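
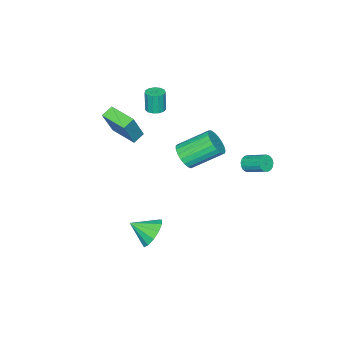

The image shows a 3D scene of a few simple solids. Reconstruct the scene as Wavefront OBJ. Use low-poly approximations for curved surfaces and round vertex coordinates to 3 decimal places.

v 0.379 -2.907 2.662
v 1.318 -2.849 4.539
v 0.562 -1.203 2.517
v 1.502 -1.145 4.394
v 1.098 -3.015 2.306
v 2.038 -2.957 4.183
v 1.282 -1.311 2.161
v 2.221 -1.253 4.038
v -3.404 3.149 -0.456
v -3.184 2.89 0.014
v -3.176 4.153 0.706
v -3.396 4.411 0.236
v -2.959 2.967 -0.13
v -2.952 4.23 0.562
v -2.837 3.087 -0.349
v -2.83 4.35 0.343
v -2.844 3.22 -0.592
v -2.837 4.483 0.1
v -2.98 3.337 -0.804
v -2.973 4.6 -0.112
v -3.213 3.411 -0.937
v -3.205 4.674 -0.245
v -3.489 3.425 -0.959
v -3.482 4.687 -0.267
v -3.746 3.375 -0.866
v -3.738 4.638 -0.174
v -3.924 3.274 -0.679
v -3.917 4.537 0.013
v -3.983 3.144 -0.441
v -3.976 4.407 0.251
v -3.91 3.015 -0.206
v -3.903 4.278 0.486
v -3.72 2.916 -0.029
v -3.713 4.179 0.663
v -3.458 2.871 0.051
v -3.451 4.134 0.742
v 2.314 0.773 -4.033
v 3.168 0.859 -4.638
v 2.966 -0.313 -3.267
v 3.249 1.228 -4.182
v 3.033 1.453 -3.679
v 2.589 1.462 -3.289
v 2.057 1.252 -3.134
v 1.608 0.891 -3.265
v 1.382 0.492 -3.639
v 1.453 0.183 -4.139
v 1.797 0.061 -4.604
v 2.305 0.165 -4.889
v 2.817 0.463 -4.901
v 0.654 1.741 2.11
v 1.296 1.772 2.711
v 0.148 3.109 3.871
v -0.494 3.079 3.27
v 1.389 2.046 2.487
v 0.24 3.383 3.647
v 1.355 2.267 2.198
v 0.206 3.604 3.357
v 1.199 2.397 1.893
v 0.051 3.735 3.053
v 0.95 2.415 1.626
v -0.199 3.752 2.786
v 0.649 2.315 1.443
v -0.5 3.652 2.603
v 0.349 2.117 1.375
v -0.8 3.454 2.535
v 0.102 1.853 1.434
v -1.047 3.19 2.594
v -0.049 1.57 1.61
v -1.198 2.908 2.77
v -0.079 1.317 1.873
v -1.228 2.654 3.032
v 0.018 1.137 2.176
v -1.131 2.475 3.336
v 0.225 1.062 2.468
v -0.924 2.399 3.628
v 0.506 1.104 2.699
v -0.642 2.441 3.858
v 0.813 1.256 2.827
v -0.336 2.593 3.987
v 1.093 1.492 2.832
v -0.056 2.83 3.991
v -3.092 -3.277 1.459
v -2.49 -3.367 1.493
v -2.585 -3.473 2.896
v -3.188 -3.383 2.861
v -2.539 -3.028 1.515
v -2.634 -3.133 2.918
v -2.763 -2.767 1.519
v -2.858 -2.873 2.922
v -3.092 -2.669 1.504
v -3.187 -2.774 2.907
v -3.421 -2.764 1.475
v -3.516 -2.869 2.878
v -3.646 -3.022 1.44
v -3.741 -3.127 2.843
v -3.695 -3.361 1.411
v -3.79 -3.466 2.814
v -3.552 -3.673 1.398
v -3.648 -3.779 2.8
v -3.264 -3.86 1.403
v -3.359 -3.965 2.806
v -2.921 -3.862 1.426
v -3.016 -3.967 2.829
v -2.633 -3.678 1.46
v -2.728 -3.784 2.863
f 2 4 1
f 5 2 1
f 1 4 3
f 3 5 1
f 2 8 4
f 6 2 5
f 6 8 2
f 4 8 3
f 7 5 3
f 3 8 7
f 7 6 5
f 8 6 7
f 10 9 13
f 10 13 11
f 11 13 14
f 11 14 12
f 13 9 15
f 13 15 14
f 14 15 16
f 14 16 12
f 15 9 17
f 15 17 16
f 16 17 18
f 16 18 12
f 17 9 19
f 17 19 18
f 18 19 20
f 18 20 12
f 19 9 21
f 19 21 20
f 20 21 22
f 20 22 12
f 21 9 23
f 21 23 22
f 22 23 24
f 22 24 12
f 23 9 25
f 23 25 24
f 24 25 26
f 24 26 12
f 25 9 27
f 25 27 26
f 26 27 28
f 26 28 12
f 27 9 29
f 27 29 28
f 28 29 30
f 28 30 12
f 29 9 31
f 29 31 30
f 30 31 32
f 30 32 12
f 31 9 33
f 31 33 32
f 32 33 34
f 32 34 12
f 33 9 35
f 33 35 34
f 34 35 36
f 34 36 12
f 35 9 10
f 35 10 36
f 36 10 11
f 36 11 12
f 38 37 40
f 38 40 39
f 40 37 41
f 40 41 39
f 41 37 42
f 41 42 39
f 42 37 43
f 42 43 39
f 43 37 44
f 43 44 39
f 44 37 45
f 44 45 39
f 45 37 46
f 45 46 39
f 46 37 47
f 46 47 39
f 47 37 48
f 47 48 39
f 48 37 49
f 48 49 39
f 49 37 38
f 49 38 39
f 51 50 54
f 51 54 52
f 52 54 55
f 52 55 53
f 54 50 56
f 54 56 55
f 55 56 57
f 55 57 53
f 56 50 58
f 56 58 57
f 57 58 59
f 57 59 53
f 58 50 60
f 58 60 59
f 59 60 61
f 59 61 53
f 60 50 62
f 60 62 61
f 61 62 63
f 61 63 53
f 62 50 64
f 62 64 63
f 63 64 65
f 63 65 53
f 64 50 66
f 64 66 65
f 65 66 67
f 65 67 53
f 66 50 68
f 66 68 67
f 67 68 69
f 67 69 53
f 68 50 70
f 68 70 69
f 69 70 71
f 69 71 53
f 70 50 72
f 70 72 71
f 71 72 73
f 71 73 53
f 72 50 74
f 72 74 73
f 73 74 75
f 73 75 53
f 74 50 76
f 74 76 75
f 75 76 77
f 75 77 53
f 76 50 78
f 76 78 77
f 77 78 79
f 77 79 53
f 78 50 80
f 78 80 79
f 79 80 81
f 79 81 53
f 80 50 51
f 80 51 81
f 81 51 52
f 81 52 53
f 83 82 86
f 83 86 84
f 84 86 87
f 84 87 85
f 86 82 88
f 86 88 87
f 87 88 89
f 87 89 85
f 88 82 90
f 88 90 89
f 89 90 91
f 89 91 85
f 90 82 92
f 90 92 91
f 91 92 93
f 91 93 85
f 92 82 94
f 92 94 93
f 93 94 95
f 93 95 85
f 94 82 96
f 94 96 95
f 95 96 97
f 95 97 85
f 96 82 98
f 96 98 97
f 97 98 99
f 97 99 85
f 98 82 100
f 98 100 99
f 99 100 101
f 99 101 85
f 100 82 102
f 100 102 101
f 101 102 103
f 101 103 85
f 102 82 104
f 102 104 103
f 103 104 105
f 103 105 85
f 104 82 83
f 104 83 105
f 105 83 84
f 105 84 85



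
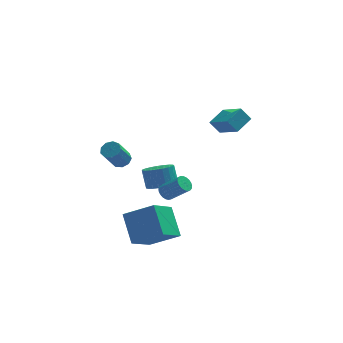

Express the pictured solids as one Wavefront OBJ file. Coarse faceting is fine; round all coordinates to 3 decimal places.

v 1.836 0.316 2.594
v 2.672 -0.993 3.443
v 2.65 1.14 3.063
v 3.486 -0.169 3.912
v 2.394 0.189 1.848
v 3.23 -1.12 2.697
v 3.208 1.013 2.317
v 4.044 -0.296 3.166
v -0.912 -2.453 -0.542
v -0.416 -3.068 -0.153
v -0.613 -2.542 0.93
v -1.108 -1.927 0.542
v -0.169 -2.81 -0.233
v -0.366 -2.285 0.85
v -0.05 -2.491 -0.367
v -0.247 -1.966 0.717
v -0.08 -2.165 -0.53
v -0.277 -1.64 0.553
v -0.254 -1.889 -0.696
v -0.451 -1.363 0.388
v -0.541 -1.71 -0.835
v -0.738 -1.185 0.249
v -0.893 -1.66 -0.923
v -1.09 -1.134 0.16
v -1.248 -1.747 -0.945
v -1.444 -1.221 0.138
v -1.544 -1.955 -0.898
v -1.741 -1.43 0.186
v -1.732 -2.25 -0.789
v -1.928 -1.725 0.295
v -1.777 -2.58 -0.637
v -1.974 -2.055 0.446
v -1.673 -2.888 -0.469
v -1.87 -2.363 0.615
v -1.437 -3.121 -0.313
v -1.634 -2.595 0.77
v -1.11 -3.238 -0.197
v -1.307 -2.712 0.886
v -0.749 -3.219 -0.141
v -0.946 -2.694 0.943
v -2.644 -3.861 -4.111
v -3.044 -2.429 -2.759
v -1.607 -2.487 -5.26
v -2.006 -1.054 -3.908
v -0.994 -4.306 -3.152
v -1.393 -2.873 -1.8
v 0.044 -2.931 -4.301
v -0.356 -1.499 -2.949
v -0.788 -3.44 -0.424
v -0.523 -3.69 -0.81
v 0.453 -4.149 0.159
v 0.188 -3.9 0.544
v -0.429 -3.491 -0.811
v 0.548 -3.95 0.158
v -0.396 -3.283 -0.745
v 0.58 -3.742 0.224
v -0.432 -3.102 -0.623
v 0.545 -3.561 0.345
v -0.529 -2.98 -0.468
v 0.448 -3.439 0.501
v -0.671 -2.938 -0.304
v 0.306 -3.397 0.664
v -0.833 -2.982 -0.162
v 0.143 -3.441 0.807
v -0.987 -3.106 -0.065
v -0.011 -3.565 0.904
v -1.107 -3.287 -0.03
v -0.131 -3.746 0.939
v -1.172 -3.495 -0.063
v -0.196 -3.954 0.905
v -1.171 -3.694 -0.159
v -0.194 -4.153 0.81
v -1.103 -3.849 -0.3
v -0.126 -4.308 0.668
v -0.981 -3.933 -0.463
v -0.004 -4.392 0.505
v -0.825 -3.932 -0.62
v 0.151 -4.391 0.349
v -0.663 -3.846 -0.742
v 0.313 -4.305 0.226
v -2.859 3.78 -2.376
v -2.372 3.983 -2.032
v -2.994 3.184 -0.679
v -3.481 2.98 -1.024
v -2.695 4.267 -2.013
v -3.317 3.468 -0.66
v -3.094 4.324 -2.163
v -3.717 3.525 -0.811
v -3.384 4.125 -2.414
v -4.007 3.326 -1.061
v -3.427 3.765 -2.647
v -4.05 2.966 -1.294
v -3.205 3.412 -2.753
v -3.828 2.613 -1.4
v -2.82 3.231 -2.683
v -3.443 2.432 -1.33
v -2.454 3.306 -2.47
v -3.077 2.507 -1.117
v -2.276 3.603 -2.213
v -2.899 2.804 -0.86
f 2 4 1
f 5 2 1
f 1 4 3
f 3 5 1
f 2 8 4
f 6 2 5
f 6 8 2
f 4 8 3
f 7 5 3
f 3 8 7
f 7 6 5
f 8 6 7
f 10 9 13
f 10 13 11
f 11 13 14
f 11 14 12
f 13 9 15
f 13 15 14
f 14 15 16
f 14 16 12
f 15 9 17
f 15 17 16
f 16 17 18
f 16 18 12
f 17 9 19
f 17 19 18
f 18 19 20
f 18 20 12
f 19 9 21
f 19 21 20
f 20 21 22
f 20 22 12
f 21 9 23
f 21 23 22
f 22 23 24
f 22 24 12
f 23 9 25
f 23 25 24
f 24 25 26
f 24 26 12
f 25 9 27
f 25 27 26
f 26 27 28
f 26 28 12
f 27 9 29
f 27 29 28
f 28 29 30
f 28 30 12
f 29 9 31
f 29 31 30
f 30 31 32
f 30 32 12
f 31 9 33
f 31 33 32
f 32 33 34
f 32 34 12
f 33 9 35
f 33 35 34
f 34 35 36
f 34 36 12
f 35 9 37
f 35 37 36
f 36 37 38
f 36 38 12
f 37 9 39
f 37 39 38
f 38 39 40
f 38 40 12
f 39 9 10
f 39 10 40
f 40 10 11
f 40 11 12
f 42 44 41
f 45 42 41
f 41 44 43
f 43 45 41
f 42 48 44
f 46 42 45
f 46 48 42
f 44 48 43
f 47 45 43
f 43 48 47
f 47 46 45
f 48 46 47
f 50 49 53
f 50 53 51
f 51 53 54
f 51 54 52
f 53 49 55
f 53 55 54
f 54 55 56
f 54 56 52
f 55 49 57
f 55 57 56
f 56 57 58
f 56 58 52
f 57 49 59
f 57 59 58
f 58 59 60
f 58 60 52
f 59 49 61
f 59 61 60
f 60 61 62
f 60 62 52
f 61 49 63
f 61 63 62
f 62 63 64
f 62 64 52
f 63 49 65
f 63 65 64
f 64 65 66
f 64 66 52
f 65 49 67
f 65 67 66
f 66 67 68
f 66 68 52
f 67 49 69
f 67 69 68
f 68 69 70
f 68 70 52
f 69 49 71
f 69 71 70
f 70 71 72
f 70 72 52
f 71 49 73
f 71 73 72
f 72 73 74
f 72 74 52
f 73 49 75
f 73 75 74
f 74 75 76
f 74 76 52
f 75 49 77
f 75 77 76
f 76 77 78
f 76 78 52
f 77 49 79
f 77 79 78
f 78 79 80
f 78 80 52
f 79 49 50
f 79 50 80
f 80 50 51
f 80 51 52
f 82 81 85
f 82 85 83
f 83 85 86
f 83 86 84
f 85 81 87
f 85 87 86
f 86 87 88
f 86 88 84
f 87 81 89
f 87 89 88
f 88 89 90
f 88 90 84
f 89 81 91
f 89 91 90
f 90 91 92
f 90 92 84
f 91 81 93
f 91 93 92
f 92 93 94
f 92 94 84
f 93 81 95
f 93 95 94
f 94 95 96
f 94 96 84
f 95 81 97
f 95 97 96
f 96 97 98
f 96 98 84
f 97 81 99
f 97 99 98
f 98 99 100
f 98 100 84
f 99 81 82
f 99 82 100
f 100 82 83
f 100 83 84



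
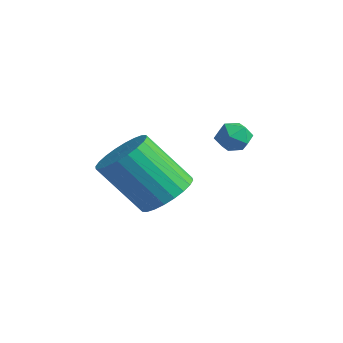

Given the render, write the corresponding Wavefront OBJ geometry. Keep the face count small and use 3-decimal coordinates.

v 2.409 -0.534 1.555
v 2.93 -0.708 1.245
v 2.65 -1.172 2.315
v 3.171 -1.346 2.005
v 3.126 -0.764 2.245
v 2.978 -0.37 1.775
v 2.602 -1.51 1.785
v 2.454 -1.116 1.315
v 3.049 -1.311 1.387
v 3.373 -0.851 1.671
v 2.207 -1.029 1.889
v 2.531 -0.569 2.173
v 2.991 -3.372 0.082
v 3.426 -2.777 0.681
v 2.565 -3.793 2.317
v 2.129 -4.388 1.718
v 3.106 -2.599 0.622
v 2.245 -3.615 2.259
v 2.768 -2.539 0.482
v 1.907 -3.556 2.118
v 2.464 -2.606 0.28
v 1.603 -3.622 1.917
v 2.241 -2.79 0.049
v 1.379 -3.806 1.685
v 2.131 -3.062 -0.178
v 1.27 -4.078 1.458
v 2.152 -3.381 -0.365
v 1.291 -4.397 1.271
v 2.301 -3.699 -0.484
v 1.44 -4.715 1.152
v 2.555 -3.967 -0.517
v 1.694 -4.983 1.119
v 2.875 -4.145 -0.459
v 2.014 -5.161 1.178
v 3.213 -4.204 -0.318
v 2.352 -5.221 1.318
v 3.517 -4.138 -0.117
v 2.656 -5.154 1.52
v 3.741 -3.954 0.115
v 2.879 -4.97 1.751
v 3.85 -3.682 0.342
v 2.989 -4.698 1.978
v 3.829 -3.363 0.529
v 2.968 -4.379 2.165
v 3.68 -3.045 0.648
v 2.819 -4.061 2.284
f 1 12 6
f 1 6 2
f 1 2 8
f 1 8 11
f 1 11 12
f 2 6 10
f 6 12 5
f 12 11 3
f 11 8 7
f 8 2 9
f 4 10 5
f 4 5 3
f 4 3 7
f 4 7 9
f 4 9 10
f 5 10 6
f 3 5 12
f 7 3 11
f 9 7 8
f 10 9 2
f 14 13 17
f 14 17 15
f 15 17 18
f 15 18 16
f 17 13 19
f 17 19 18
f 18 19 20
f 18 20 16
f 19 13 21
f 19 21 20
f 20 21 22
f 20 22 16
f 21 13 23
f 21 23 22
f 22 23 24
f 22 24 16
f 23 13 25
f 23 25 24
f 24 25 26
f 24 26 16
f 25 13 27
f 25 27 26
f 26 27 28
f 26 28 16
f 27 13 29
f 27 29 28
f 28 29 30
f 28 30 16
f 29 13 31
f 29 31 30
f 30 31 32
f 30 32 16
f 31 13 33
f 31 33 32
f 32 33 34
f 32 34 16
f 33 13 35
f 33 35 34
f 34 35 36
f 34 36 16
f 35 13 37
f 35 37 36
f 36 37 38
f 36 38 16
f 37 13 39
f 37 39 38
f 38 39 40
f 38 40 16
f 39 13 41
f 39 41 40
f 40 41 42
f 40 42 16
f 41 13 43
f 41 43 42
f 42 43 44
f 42 44 16
f 43 13 45
f 43 45 44
f 44 45 46
f 44 46 16
f 45 13 14
f 45 14 46
f 46 14 15
f 46 15 16



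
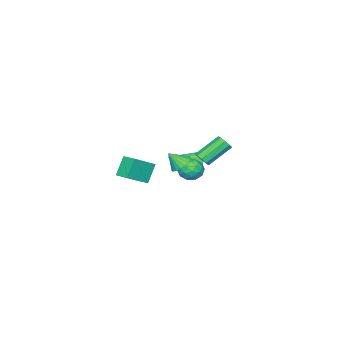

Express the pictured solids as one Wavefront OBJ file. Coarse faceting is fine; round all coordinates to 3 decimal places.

v -0.222 3.079 1.596
v 0.369 3.262 2.151
v 0.691 2.458 0.829
v 1.282 2.641 1.384
v 0.689 2.091 1.575
v 0.125 2.475 2.048
v 0.935 3.245 0.932
v 0.371 3.629 1.405
v 1.084 3.365 1.74
v 0.932 2.652 2.137
v 0.128 3.068 0.843
v -0.024 2.355 1.24
v -0.006 3.225 1.941
v 1.066 2.495 1.039
v 0.718 2.172 1.151
v 1.065 2.279 1.477
v -0.15 2.762 1.881
v 0.197 2.87 2.207
v 0.386 2.181 1.868
v 0.863 2.85 0.773
v 1.21 2.958 1.099
v -0.005 3.441 1.503
v 0.342 3.548 1.829
v 0.674 3.539 1.112
v 0.761 3.393 2.025
v 1.297 3.028 1.575
v 1.093 3.383 1.309
v 0.762 3.609 1.587
v 0.672 2.974 2.259
v 1.208 2.609 1.808
v 0.86 2.285 1.92
v 0.528 2.511 2.199
v 1.092 3.034 2.017
v -0.148 3.111 1.172
v 0.388 2.746 0.721
v 0.532 3.209 0.781
v 0.2 3.435 1.06
v -0.237 2.692 1.405
v 0.299 2.327 0.955
v 0.298 2.111 1.393
v -0.033 2.337 1.671
v -0.032 2.686 0.963
v 3.499 1.263 1.331
v 2.715 1.18 2.489
v 3.667 2.221 1.514
v 2.883 2.138 2.671
v 4.837 0.862 2.209
v 4.053 0.779 3.366
v 5.005 1.82 2.391
v 4.221 1.737 3.549
v 1.054 2.561 2.072
v 1.739 2.781 1.899
v 1.466 1.939 2.908
v 1.653 2.995 2.101
v 1.463 3.135 2.299
v 1.202 3.176 2.457
v 0.916 3.11 2.549
v 0.654 2.949 2.559
v 0.461 2.721 2.484
v 0.37 2.466 2.338
v 0.398 2.227 2.146
v 0.54 2.046 1.942
v 0.77 1.954 1.76
v 1.05 1.967 1.632
v 1.33 2.082 1.58
v 1.563 2.281 1.613
v 1.707 2.528 1.726
v -0.083 3.183 2.154
v 0.305 3.466 2.46
v -1.048 4.119 3.573
v -1.437 3.837 3.266
v 0.175 3.691 2.17
v -1.178 4.344 3.283
v -0.076 3.679 1.872
v -1.429 4.332 2.985
v -0.33 3.435 1.706
v -1.684 4.088 2.818
v -0.469 3.073 1.749
v -1.823 3.726 2.862
v -0.427 2.763 1.982
v -1.781 3.416 3.095
v -0.225 2.65 2.295
v -1.578 3.303 3.408
v 0.044 2.786 2.542
v -1.309 3.439 3.655
v 0.254 3.109 2.607
v -1.1 3.762 3.72
v -4.258 -0.207 -0.863
v -3.875 -0.045 -1.487
v -2.722 -1.413 -0.237
v -3.775 0.193 -1.275
v -3.771 0.351 -0.981
v -3.863 0.399 -0.664
v -4.033 0.327 -0.386
v -4.247 0.149 -0.203
v -4.464 -0.1 -0.15
v -4.64 -0.369 -0.238
v -4.74 -0.607 -0.45
v -4.744 -0.765 -0.744
v -4.652 -0.813 -1.062
v -4.482 -0.741 -1.34
v -4.268 -0.563 -1.523
v -4.051 -0.314 -1.576
f 1 38 17
f 38 12 41
f 17 41 6
f 38 41 17
f 1 17 13
f 17 6 18
f 13 18 2
f 17 18 13
f 1 13 22
f 13 2 23
f 22 23 8
f 13 23 22
f 1 22 34
f 22 8 37
f 34 37 11
f 22 37 34
f 1 34 38
f 34 11 42
f 38 42 12
f 34 42 38
f 2 18 29
f 18 6 32
f 29 32 10
f 18 32 29
f 6 41 19
f 41 12 40
f 19 40 5
f 41 40 19
f 12 42 39
f 42 11 35
f 39 35 3
f 42 35 39
f 11 37 36
f 37 8 24
f 36 24 7
f 37 24 36
f 8 23 28
f 23 2 25
f 28 25 9
f 23 25 28
f 4 30 16
f 30 10 31
f 16 31 5
f 30 31 16
f 4 16 14
f 16 5 15
f 14 15 3
f 16 15 14
f 4 14 21
f 14 3 20
f 21 20 7
f 14 20 21
f 4 21 26
f 21 7 27
f 26 27 9
f 21 27 26
f 4 26 30
f 26 9 33
f 30 33 10
f 26 33 30
f 5 31 19
f 31 10 32
f 19 32 6
f 31 32 19
f 3 15 39
f 15 5 40
f 39 40 12
f 15 40 39
f 7 20 36
f 20 3 35
f 36 35 11
f 20 35 36
f 9 27 28
f 27 7 24
f 28 24 8
f 27 24 28
f 10 33 29
f 33 9 25
f 29 25 2
f 33 25 29
f 44 46 43
f 47 44 43
f 43 46 45
f 45 47 43
f 44 50 46
f 48 44 47
f 48 50 44
f 46 50 45
f 49 47 45
f 45 50 49
f 49 48 47
f 50 48 49
f 52 51 54
f 52 54 53
f 54 51 55
f 54 55 53
f 55 51 56
f 55 56 53
f 56 51 57
f 56 57 53
f 57 51 58
f 57 58 53
f 58 51 59
f 58 59 53
f 59 51 60
f 59 60 53
f 60 51 61
f 60 61 53
f 61 51 62
f 61 62 53
f 62 51 63
f 62 63 53
f 63 51 64
f 63 64 53
f 64 51 65
f 64 65 53
f 65 51 66
f 65 66 53
f 66 51 67
f 66 67 53
f 67 51 52
f 67 52 53
f 69 68 72
f 69 72 70
f 70 72 73
f 70 73 71
f 72 68 74
f 72 74 73
f 73 74 75
f 73 75 71
f 74 68 76
f 74 76 75
f 75 76 77
f 75 77 71
f 76 68 78
f 76 78 77
f 77 78 79
f 77 79 71
f 78 68 80
f 78 80 79
f 79 80 81
f 79 81 71
f 80 68 82
f 80 82 81
f 81 82 83
f 81 83 71
f 82 68 84
f 82 84 83
f 83 84 85
f 83 85 71
f 84 68 86
f 84 86 85
f 85 86 87
f 85 87 71
f 86 68 69
f 86 69 87
f 87 69 70
f 87 70 71
f 89 88 91
f 89 91 90
f 91 88 92
f 91 92 90
f 92 88 93
f 92 93 90
f 93 88 94
f 93 94 90
f 94 88 95
f 94 95 90
f 95 88 96
f 95 96 90
f 96 88 97
f 96 97 90
f 97 88 98
f 97 98 90
f 98 88 99
f 98 99 90
f 99 88 100
f 99 100 90
f 100 88 101
f 100 101 90
f 101 88 102
f 101 102 90
f 102 88 103
f 102 103 90
f 103 88 89
f 103 89 90



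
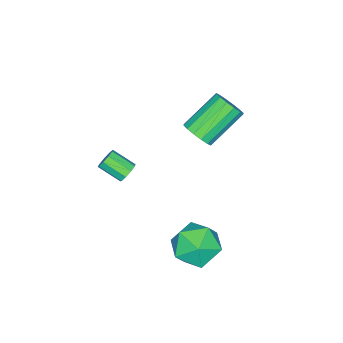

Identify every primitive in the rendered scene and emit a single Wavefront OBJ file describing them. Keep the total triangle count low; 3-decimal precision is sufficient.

v -2.186 2.157 2.484
v -1.704 2.646 2.833
v -3.232 3.273 4.064
v -3.714 2.783 3.716
v -1.862 2.853 2.532
v -3.39 3.48 3.763
v -2.106 2.874 2.218
v -3.634 3.501 3.449
v -2.372 2.703 1.975
v -3.9 3.33 3.206
v -2.588 2.385 1.869
v -4.116 3.012 3.1
v -2.696 2.006 1.928
v -4.224 2.633 3.159
v -2.668 1.667 2.136
v -4.196 2.294 3.367
v -2.51 1.46 2.437
v -4.038 2.087 3.668
v -2.266 1.439 2.751
v -3.794 2.066 3.982
v -2 1.61 2.994
v -3.528 2.237 4.225
v -1.784 1.928 3.1
v -3.312 2.555 4.331
v -1.676 2.307 3.041
v -3.204 2.934 4.272
v -0.414 4.278 -1.606
v 0.295 4.532 -2.538
v 1.065 3.388 -0.722
v 1.774 3.642 -1.654
v 1.39 4.522 -0.937
v 0.476 5.072 -1.483
v 0.884 2.848 -1.777
v -0.03 3.398 -2.323
v 1.098 3.648 -2.644
v 1.41 4.682 -2.125
v -0.05 3.238 -1.135
v 0.262 4.272 -0.616
v -0.653 -0.305 -0.247
v -0.132 -0.274 -0.338
v 0.034 -1.303 0.256
v -0.487 -1.335 0.347
v -0.213 -0.107 -0.027
v -0.048 -1.137 0.567
v -0.501 -0.033 0.181
v -0.335 -1.063 0.776
v -0.859 -0.087 0.189
v -0.693 -1.116 0.784
v -1.121 -0.242 -0.007
v -0.955 -1.271 0.587
v -1.164 -0.427 -0.316
v -0.998 -1.457 0.279
v -0.968 -0.555 -0.592
v -0.802 -1.585 0.002
v -0.624 -0.567 -0.707
v -0.458 -1.596 -0.113
v -0.294 -0.455 -0.607
v -0.128 -1.485 -0.013
f 2 1 5
f 2 5 3
f 3 5 6
f 3 6 4
f 5 1 7
f 5 7 6
f 6 7 8
f 6 8 4
f 7 1 9
f 7 9 8
f 8 9 10
f 8 10 4
f 9 1 11
f 9 11 10
f 10 11 12
f 10 12 4
f 11 1 13
f 11 13 12
f 12 13 14
f 12 14 4
f 13 1 15
f 13 15 14
f 14 15 16
f 14 16 4
f 15 1 17
f 15 17 16
f 16 17 18
f 16 18 4
f 17 1 19
f 17 19 18
f 18 19 20
f 18 20 4
f 19 1 21
f 19 21 20
f 20 21 22
f 20 22 4
f 21 1 23
f 21 23 22
f 22 23 24
f 22 24 4
f 23 1 25
f 23 25 24
f 24 25 26
f 24 26 4
f 25 1 2
f 25 2 26
f 26 2 3
f 26 3 4
f 27 38 32
f 27 32 28
f 27 28 34
f 27 34 37
f 27 37 38
f 28 32 36
f 32 38 31
f 38 37 29
f 37 34 33
f 34 28 35
f 30 36 31
f 30 31 29
f 30 29 33
f 30 33 35
f 30 35 36
f 31 36 32
f 29 31 38
f 33 29 37
f 35 33 34
f 36 35 28
f 40 39 43
f 40 43 41
f 41 43 44
f 41 44 42
f 43 39 45
f 43 45 44
f 44 45 46
f 44 46 42
f 45 39 47
f 45 47 46
f 46 47 48
f 46 48 42
f 47 39 49
f 47 49 48
f 48 49 50
f 48 50 42
f 49 39 51
f 49 51 50
f 50 51 52
f 50 52 42
f 51 39 53
f 51 53 52
f 52 53 54
f 52 54 42
f 53 39 55
f 53 55 54
f 54 55 56
f 54 56 42
f 55 39 57
f 55 57 56
f 56 57 58
f 56 58 42
f 57 39 40
f 57 40 58
f 58 40 41
f 58 41 42



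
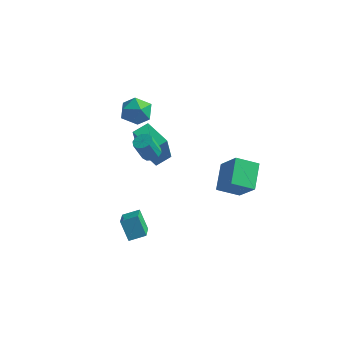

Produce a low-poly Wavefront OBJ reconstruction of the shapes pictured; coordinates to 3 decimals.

v -3.098 1.576 2.715
v -2.412 1.282 2.004
v -3.408 -0.022 3.076
v -2.722 -0.316 2.365
v -2.403 0.149 3.228
v -2.212 1.137 3.004
v -3.608 0.123 2.076
v -3.417 1.111 1.852
v -2.728 0.384 1.609
v -1.983 0.4 2.321
v -3.837 0.86 2.759
v -3.092 0.876 3.471
v -1.224 -1.016 0.742
v -0.848 -0.61 0.973
v -1.219 -0.978 2.228
v -1.596 -1.384 1.998
v -1.176 -0.446 0.924
v -1.548 -0.815 2.179
v -1.524 -0.5 0.805
v -1.895 -0.868 2.06
v -1.756 -0.75 0.663
v -2.128 -1.119 1.918
v -1.786 -1.103 0.55
v -2.158 -1.472 1.806
v -1.601 -1.422 0.512
v -1.972 -1.79 1.767
v -1.272 -1.585 0.561
v -1.644 -1.954 1.816
v -0.925 -1.532 0.68
v -1.296 -1.9 1.935
v -0.692 -1.281 0.822
v -1.064 -1.65 2.077
v -0.662 -0.928 0.934
v -1.034 -1.297 2.19
v 2.441 1.746 -2.977
v 2.063 3.322 -2.085
v 1.278 2.345 -4.529
v 0.9 3.921 -3.637
v 3.64 2.399 -3.623
v 3.262 3.975 -2.731
v 2.477 2.998 -5.175
v 2.099 4.574 -4.283
v -2.328 1.945 -3.301
v -2.31 1.33 -1.304
v -3.944 2.841 -3.011
v -3.926 2.225 -1.014
v -1.774 2.855 -3.026
v -1.756 2.239 -1.029
v -3.39 3.75 -2.736
v -3.372 3.135 -0.739
v -1.609 -4.362 -2.637
v -0.789 -3.827 -2.315
v -2.194 -2.884 -3.603
v -1.375 -2.35 -3.281
v -0.905 -4.79 -3.719
v -0.086 -4.256 -3.397
v -1.491 -3.313 -4.685
v -0.671 -2.778 -4.363
f 1 12 6
f 1 6 2
f 1 2 8
f 1 8 11
f 1 11 12
f 2 6 10
f 6 12 5
f 12 11 3
f 11 8 7
f 8 2 9
f 4 10 5
f 4 5 3
f 4 3 7
f 4 7 9
f 4 9 10
f 5 10 6
f 3 5 12
f 7 3 11
f 9 7 8
f 10 9 2
f 14 13 17
f 14 17 15
f 15 17 18
f 15 18 16
f 17 13 19
f 17 19 18
f 18 19 20
f 18 20 16
f 19 13 21
f 19 21 20
f 20 21 22
f 20 22 16
f 21 13 23
f 21 23 22
f 22 23 24
f 22 24 16
f 23 13 25
f 23 25 24
f 24 25 26
f 24 26 16
f 25 13 27
f 25 27 26
f 26 27 28
f 26 28 16
f 27 13 29
f 27 29 28
f 28 29 30
f 28 30 16
f 29 13 31
f 29 31 30
f 30 31 32
f 30 32 16
f 31 13 33
f 31 33 32
f 32 33 34
f 32 34 16
f 33 13 14
f 33 14 34
f 34 14 15
f 34 15 16
f 36 38 35
f 39 36 35
f 35 38 37
f 37 39 35
f 36 42 38
f 40 36 39
f 40 42 36
f 38 42 37
f 41 39 37
f 37 42 41
f 41 40 39
f 42 40 41
f 44 46 43
f 47 44 43
f 43 46 45
f 45 47 43
f 44 50 46
f 48 44 47
f 48 50 44
f 46 50 45
f 49 47 45
f 45 50 49
f 49 48 47
f 50 48 49
f 52 54 51
f 55 52 51
f 51 54 53
f 53 55 51
f 52 58 54
f 56 52 55
f 56 58 52
f 54 58 53
f 57 55 53
f 53 58 57
f 57 56 55
f 58 56 57



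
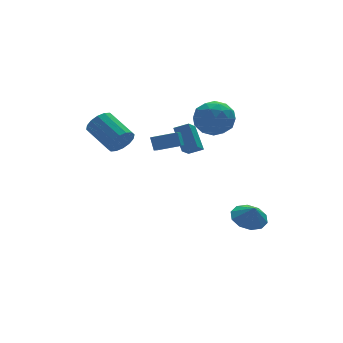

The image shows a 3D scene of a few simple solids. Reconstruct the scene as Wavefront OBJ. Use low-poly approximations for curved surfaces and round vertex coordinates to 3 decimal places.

v -1.241 -0.702 1.913
v -1.225 -0.221 2.661
v -0.704 -0.028 1.468
v -0.687 0.453 2.217
v 0.007 -1.413 2.343
v 0.024 -0.932 3.092
v 0.545 -0.739 1.899
v 0.561 -0.258 2.647
v 2.599 1.748 2.956
v 3.815 1.581 2.712
v 2.285 -0.241 2.748
v 3.501 -0.408 2.504
v 3.134 -0.077 3.653
v 3.328 1.153 3.782
v 2.772 0.187 1.678
v 2.966 1.417 1.807
v 3.922 0.617 1.922
v 4.145 0.454 3.142
v 1.955 0.886 2.318
v 2.178 0.723 3.538
v 3.235 1.839 2.852
v 2.865 -0.499 2.608
v 2.65 -0.305 3.283
v 3.364 -0.402 3.139
v 2.948 1.587 3.481
v 3.663 1.49 3.337
v 3.263 0.515 3.891
v 2.437 -0.15 2.123
v 3.152 -0.247 1.979
v 2.736 1.742 2.321
v 3.45 1.645 2.177
v 2.837 0.825 1.569
v 4.012 1.174 2.244
v 3.827 0.005 2.122
v 3.399 0.355 1.637
v 3.513 1.078 1.712
v 4.143 1.079 2.961
v 3.959 -0.09 2.839
v 3.743 0.104 3.515
v 3.857 0.827 3.59
v 4.206 0.512 2.497
v 2.141 1.43 2.621
v 1.957 0.261 2.499
v 2.243 0.513 1.87
v 2.357 1.236 1.945
v 2.273 1.335 3.338
v 2.088 0.166 3.216
v 2.587 0.262 3.748
v 2.701 0.985 3.823
v 1.894 0.828 2.963
v 3.417 -2.822 -3.365
v 4.472 -2.829 -3.466
v 3.503 -3.258 -2.435
v 4.299 -2.263 -3.185
v 3.789 -1.911 -2.972
v 3.137 -1.907 -2.909
v 2.592 -2.253 -3.021
v 2.361 -2.816 -3.263
v 2.534 -3.382 -3.544
v 3.044 -3.734 -3.757
v 3.696 -3.738 -3.82
v 4.242 -3.392 -3.709
v -3.206 -0.895 3.125
v -2.934 -0.513 2.404
v -3.402 1.237 3.154
v -3.674 0.855 3.875
v -3.365 -0.598 2.334
v -3.834 1.151 3.084
v -3.753 -0.763 2.475
v -4.222 0.986 3.225
v -3.995 -0.963 2.791
v -4.464 0.786 3.541
v -4.025 -1.145 3.196
v -4.494 0.604 3.946
v -3.836 -1.26 3.582
v -4.305 0.49 4.332
v -3.478 -1.277 3.846
v -3.946 0.473 4.596
v -3.046 -1.191 3.916
v -3.515 0.558 4.666
v -2.658 -1.026 3.775
v -3.127 0.723 4.525
v -2.416 -0.826 3.459
v -2.885 0.923 4.209
v -2.386 -0.644 3.054
v -2.855 1.105 3.804
v -2.575 -0.53 2.668
v -3.044 1.22 3.418
v 1.565 -0.248 1.283
v 1.642 0.963 2.488
v 0.845 0.166 0.912
v 0.921 1.378 2.116
v 2.279 0.382 0.604
v 2.355 1.594 1.808
v 1.558 0.797 0.232
v 1.635 2.008 1.437
f 2 4 1
f 5 2 1
f 1 4 3
f 3 5 1
f 2 8 4
f 6 2 5
f 6 8 2
f 4 8 3
f 7 5 3
f 3 8 7
f 7 6 5
f 8 6 7
f 9 46 25
f 46 20 49
f 25 49 14
f 46 49 25
f 9 25 21
f 25 14 26
f 21 26 10
f 25 26 21
f 9 21 30
f 21 10 31
f 30 31 16
f 21 31 30
f 9 30 42
f 30 16 45
f 42 45 19
f 30 45 42
f 9 42 46
f 42 19 50
f 46 50 20
f 42 50 46
f 10 26 37
f 26 14 40
f 37 40 18
f 26 40 37
f 14 49 27
f 49 20 48
f 27 48 13
f 49 48 27
f 20 50 47
f 50 19 43
f 47 43 11
f 50 43 47
f 19 45 44
f 45 16 32
f 44 32 15
f 45 32 44
f 16 31 36
f 31 10 33
f 36 33 17
f 31 33 36
f 12 38 24
f 38 18 39
f 24 39 13
f 38 39 24
f 12 24 22
f 24 13 23
f 22 23 11
f 24 23 22
f 12 22 29
f 22 11 28
f 29 28 15
f 22 28 29
f 12 29 34
f 29 15 35
f 34 35 17
f 29 35 34
f 12 34 38
f 34 17 41
f 38 41 18
f 34 41 38
f 13 39 27
f 39 18 40
f 27 40 14
f 39 40 27
f 11 23 47
f 23 13 48
f 47 48 20
f 23 48 47
f 15 28 44
f 28 11 43
f 44 43 19
f 28 43 44
f 17 35 36
f 35 15 32
f 36 32 16
f 35 32 36
f 18 41 37
f 41 17 33
f 37 33 10
f 41 33 37
f 52 51 54
f 52 54 53
f 54 51 55
f 54 55 53
f 55 51 56
f 55 56 53
f 56 51 57
f 56 57 53
f 57 51 58
f 57 58 53
f 58 51 59
f 58 59 53
f 59 51 60
f 59 60 53
f 60 51 61
f 60 61 53
f 61 51 62
f 61 62 53
f 62 51 52
f 62 52 53
f 64 63 67
f 64 67 65
f 65 67 68
f 65 68 66
f 67 63 69
f 67 69 68
f 68 69 70
f 68 70 66
f 69 63 71
f 69 71 70
f 70 71 72
f 70 72 66
f 71 63 73
f 71 73 72
f 72 73 74
f 72 74 66
f 73 63 75
f 73 75 74
f 74 75 76
f 74 76 66
f 75 63 77
f 75 77 76
f 76 77 78
f 76 78 66
f 77 63 79
f 77 79 78
f 78 79 80
f 78 80 66
f 79 63 81
f 79 81 80
f 80 81 82
f 80 82 66
f 81 63 83
f 81 83 82
f 82 83 84
f 82 84 66
f 83 63 85
f 83 85 84
f 84 85 86
f 84 86 66
f 85 63 87
f 85 87 86
f 86 87 88
f 86 88 66
f 87 63 64
f 87 64 88
f 88 64 65
f 88 65 66
f 90 92 89
f 93 90 89
f 89 92 91
f 91 93 89
f 90 96 92
f 94 90 93
f 94 96 90
f 92 96 91
f 95 93 91
f 91 96 95
f 95 94 93
f 96 94 95



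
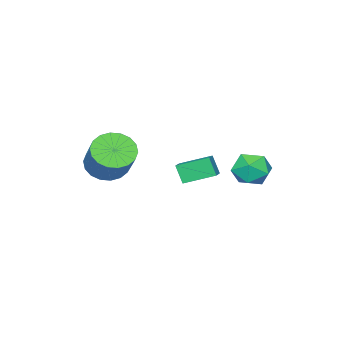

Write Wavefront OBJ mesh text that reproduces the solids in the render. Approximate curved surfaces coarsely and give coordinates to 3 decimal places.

v 2.427 -1.858 0.226
v 3.184 -2.567 0.391
v 4.011 -1.35 1.819
v 3.253 -0.642 1.654
v 3.366 -2.297 0.056
v 4.192 -1.08 1.484
v 3.361 -1.94 -0.246
v 4.188 -0.723 1.182
v 3.172 -1.567 -0.454
v 3.998 -0.35 0.974
v 2.835 -1.252 -0.527
v 3.661 -0.035 0.9
v 2.417 -1.056 -0.452
v 3.244 0.16 0.976
v 2.001 -1.02 -0.242
v 2.828 0.197 1.186
v 1.669 -1.15 0.061
v 2.496 0.067 1.489
v 1.488 -1.42 0.396
v 2.314 -0.203 1.824
v 1.492 -1.777 0.698
v 2.319 -0.56 2.126
v 1.682 -2.15 0.906
v 2.508 -0.933 2.334
v 2.019 -2.465 0.98
v 2.845 -1.248 2.407
v 2.436 -2.66 0.904
v 3.263 -1.444 2.332
v 2.852 -2.697 0.694
v 3.679 -1.48 2.122
v -1.037 4.102 -0.477
v -0.102 4.048 -0.071
v -1.638 3.232 0.791
v -0.703 3.178 1.197
v -1.195 4.071 1.166
v -0.824 4.609 0.382
v -0.916 2.671 0.338
v -0.545 3.209 -0.446
v -0.028 3.164 0.432
v -0.2 4.029 0.944
v -1.54 3.251 -0.224
v -1.712 4.116 0.288
v -2.08 0.86 -1.158
v -2.139 0.378 -0.205
v -1.266 1.341 -0.865
v -1.325 0.859 0.088
v -1.175 -0.339 -1.708
v -1.234 -0.821 -0.755
v -0.361 0.142 -1.415
v -0.42 -0.34 -0.462
f 2 1 5
f 2 5 3
f 3 5 6
f 3 6 4
f 5 1 7
f 5 7 6
f 6 7 8
f 6 8 4
f 7 1 9
f 7 9 8
f 8 9 10
f 8 10 4
f 9 1 11
f 9 11 10
f 10 11 12
f 10 12 4
f 11 1 13
f 11 13 12
f 12 13 14
f 12 14 4
f 13 1 15
f 13 15 14
f 14 15 16
f 14 16 4
f 15 1 17
f 15 17 16
f 16 17 18
f 16 18 4
f 17 1 19
f 17 19 18
f 18 19 20
f 18 20 4
f 19 1 21
f 19 21 20
f 20 21 22
f 20 22 4
f 21 1 23
f 21 23 22
f 22 23 24
f 22 24 4
f 23 1 25
f 23 25 24
f 24 25 26
f 24 26 4
f 25 1 27
f 25 27 26
f 26 27 28
f 26 28 4
f 27 1 29
f 27 29 28
f 28 29 30
f 28 30 4
f 29 1 2
f 29 2 30
f 30 2 3
f 30 3 4
f 31 42 36
f 31 36 32
f 31 32 38
f 31 38 41
f 31 41 42
f 32 36 40
f 36 42 35
f 42 41 33
f 41 38 37
f 38 32 39
f 34 40 35
f 34 35 33
f 34 33 37
f 34 37 39
f 34 39 40
f 35 40 36
f 33 35 42
f 37 33 41
f 39 37 38
f 40 39 32
f 44 46 43
f 47 44 43
f 43 46 45
f 45 47 43
f 44 50 46
f 48 44 47
f 48 50 44
f 46 50 45
f 49 47 45
f 45 50 49
f 49 48 47
f 50 48 49



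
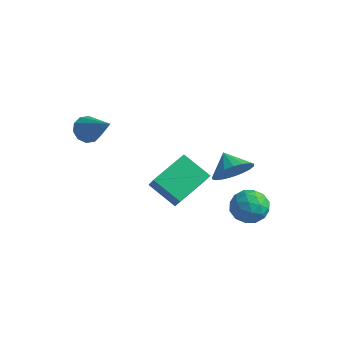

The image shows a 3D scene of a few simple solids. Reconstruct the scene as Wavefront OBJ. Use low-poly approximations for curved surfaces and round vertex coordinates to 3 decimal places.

v -4.024 -2.507 3.267
v -3.567 -2.578 2.689
v -2.476 -2.853 4.533
v -3.57 -2.138 2.813
v -3.747 -1.839 3.111
v -4.029 -1.795 3.468
v -4.309 -2.022 3.748
v -4.481 -2.435 3.845
v -4.478 -2.875 3.72
v -4.301 -3.175 3.423
v -4.019 -3.219 3.066
v -3.739 -2.991 2.785
v -0.4 -0.914 -1.438
v -1.809 -0.976 -0.564
v -0.043 0.955 -0.73
v -1.453 0.892 0.144
v 0.213 -1.392 -0.484
v -1.197 -1.455 0.39
v 0.569 0.476 0.224
v -0.84 0.414 1.098
v 2.319 -0.366 1.874
v 2.874 -0.467 2.712
v 1.481 0.106 2.486
v 2.993 -0.06 2.561
v 2.979 0.286 2.275
v 2.833 0.503 1.909
v 2.586 0.548 1.536
v 2.286 0.412 1.23
v 1.993 0.122 1.052
v 1.764 -0.265 1.036
v 1.645 -0.671 1.187
v 1.66 -1.017 1.473
v 1.805 -1.234 1.839
v 2.052 -1.279 2.212
v 2.352 -1.143 2.518
v 2.645 -0.853 2.696
v 1.083 1.943 -2.169
v 1.866 2.464 -2.473
v 2.054 0.776 -1.667
v 2.837 1.297 -1.971
v 2.308 1.608 -1.197
v 1.707 2.329 -1.507
v 2.213 0.911 -2.633
v 1.612 1.632 -2.943
v 2.564 1.826 -2.76
v 2.623 2.257 -1.872
v 1.297 0.983 -2.268
v 1.356 1.414 -1.38
v 1.389 2.306 -2.365
v 2.531 0.934 -1.775
v 2.22 1.117 -1.32
v 2.68 1.423 -1.499
v 1.296 2.227 -1.797
v 1.756 2.533 -1.976
v 2.016 2.029 -1.226
v 2.164 0.707 -2.164
v 2.624 1.013 -2.343
v 1.24 1.817 -2.641
v 1.7 2.123 -2.82
v 1.904 1.211 -2.914
v 2.26 2.237 -2.713
v 2.831 1.551 -2.418
v 2.464 1.324 -2.807
v 2.111 1.748 -2.989
v 2.294 2.49 -2.191
v 2.865 1.804 -1.896
v 2.554 1.987 -1.441
v 2.201 2.411 -1.623
v 2.705 2.115 -2.359
v 1.055 1.436 -2.244
v 1.626 0.75 -1.949
v 1.719 0.829 -2.517
v 1.366 1.253 -2.699
v 1.089 1.689 -1.722
v 1.66 1.003 -1.427
v 1.809 1.492 -1.151
v 1.456 1.916 -1.333
v 1.215 1.125 -1.781
f 2 1 4
f 2 4 3
f 4 1 5
f 4 5 3
f 5 1 6
f 5 6 3
f 6 1 7
f 6 7 3
f 7 1 8
f 7 8 3
f 8 1 9
f 8 9 3
f 9 1 10
f 9 10 3
f 10 1 11
f 10 11 3
f 11 1 12
f 11 12 3
f 12 1 2
f 12 2 3
f 14 16 13
f 17 14 13
f 13 16 15
f 15 17 13
f 14 20 16
f 18 14 17
f 18 20 14
f 16 20 15
f 19 17 15
f 15 20 19
f 19 18 17
f 20 18 19
f 22 21 24
f 22 24 23
f 24 21 25
f 24 25 23
f 25 21 26
f 25 26 23
f 26 21 27
f 26 27 23
f 27 21 28
f 27 28 23
f 28 21 29
f 28 29 23
f 29 21 30
f 29 30 23
f 30 21 31
f 30 31 23
f 31 21 32
f 31 32 23
f 32 21 33
f 32 33 23
f 33 21 34
f 33 34 23
f 34 21 35
f 34 35 23
f 35 21 36
f 35 36 23
f 36 21 22
f 36 22 23
f 37 74 53
f 74 48 77
f 53 77 42
f 74 77 53
f 37 53 49
f 53 42 54
f 49 54 38
f 53 54 49
f 37 49 58
f 49 38 59
f 58 59 44
f 49 59 58
f 37 58 70
f 58 44 73
f 70 73 47
f 58 73 70
f 37 70 74
f 70 47 78
f 74 78 48
f 70 78 74
f 38 54 65
f 54 42 68
f 65 68 46
f 54 68 65
f 42 77 55
f 77 48 76
f 55 76 41
f 77 76 55
f 48 78 75
f 78 47 71
f 75 71 39
f 78 71 75
f 47 73 72
f 73 44 60
f 72 60 43
f 73 60 72
f 44 59 64
f 59 38 61
f 64 61 45
f 59 61 64
f 40 66 52
f 66 46 67
f 52 67 41
f 66 67 52
f 40 52 50
f 52 41 51
f 50 51 39
f 52 51 50
f 40 50 57
f 50 39 56
f 57 56 43
f 50 56 57
f 40 57 62
f 57 43 63
f 62 63 45
f 57 63 62
f 40 62 66
f 62 45 69
f 66 69 46
f 62 69 66
f 41 67 55
f 67 46 68
f 55 68 42
f 67 68 55
f 39 51 75
f 51 41 76
f 75 76 48
f 51 76 75
f 43 56 72
f 56 39 71
f 72 71 47
f 56 71 72
f 45 63 64
f 63 43 60
f 64 60 44
f 63 60 64
f 46 69 65
f 69 45 61
f 65 61 38
f 69 61 65



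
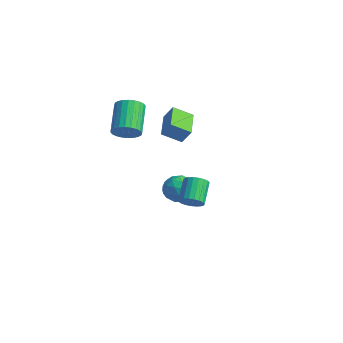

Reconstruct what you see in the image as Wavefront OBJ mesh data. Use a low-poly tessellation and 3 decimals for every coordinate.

v -1.667 -1.538 2.726
v -1.076 -1.323 3.152
v -2.221 -0.407 4.28
v -2.813 -0.622 3.854
v -1.09 -1.101 2.957
v -2.236 -0.184 4.084
v -1.193 -0.945 2.726
v -2.338 -0.028 3.853
v -1.367 -0.879 2.496
v -2.513 0.037 3.623
v -1.587 -0.914 2.3
v -2.733 0.002 3.427
v -1.82 -1.044 2.17
v -2.965 -0.128 3.297
v -2.029 -1.249 2.124
v -3.174 -0.333 3.251
v -2.183 -1.498 2.17
v -3.329 -0.582 3.297
v -2.259 -1.753 2.3
v -3.404 -0.837 3.428
v -2.244 -1.976 2.496
v -3.39 -1.059 3.623
v -2.142 -2.132 2.727
v -3.287 -1.215 3.854
v -1.967 -2.197 2.957
v -3.113 -1.281 4.084
v -1.747 -2.162 3.153
v -2.893 -1.246 4.28
v -1.515 -2.032 3.283
v -2.66 -1.116 4.41
v -1.306 -1.827 3.329
v -2.451 -0.911 4.456
v -1.151 -1.578 3.283
v -2.297 -0.662 4.41
v 4.04 -1.577 0.63
v 4.543 -1.489 0.963
v 3.843 -0.755 1.824
v 3.34 -0.843 1.49
v 4.551 -1.293 0.803
v 3.852 -0.559 1.664
v 4.471 -1.146 0.612
v 3.771 -0.412 1.473
v 4.316 -1.073 0.425
v 3.617 -0.339 1.286
v 4.114 -1.088 0.273
v 3.414 -0.354 1.133
v 3.899 -1.187 0.182
v 3.199 -0.453 1.043
v 3.708 -1.354 0.169
v 3.008 -0.62 1.03
v 3.574 -1.559 0.236
v 2.875 -0.825 1.097
v 3.521 -1.767 0.37
v 2.822 -1.033 1.231
v 3.558 -1.943 0.55
v 2.859 -1.209 1.411
v 3.678 -2.055 0.743
v 2.979 -1.321 1.604
v 3.861 -2.084 0.917
v 3.161 -1.35 1.777
v 4.074 -2.026 1.041
v 3.375 -1.292 1.901
v 4.282 -1.891 1.094
v 3.582 -1.156 1.954
v 4.447 -1.701 1.066
v 3.748 -0.966 1.927
v -1.793 1.26 -2.044
v -1.092 1.797 -2.08
v -1.048 0.343 -1.24
v -0.347 0.88 -1.276
v -1.065 1.121 -0.822
v -1.526 1.687 -1.318
v -0.614 0.453 -2.002
v -1.075 1.019 -2.498
v -0.364 1.298 -2.054
v -0.643 1.711 -1.325
v -1.497 0.429 -1.995
v -1.776 0.842 -1.266
v -1.508 1.609 -2.133
v -0.632 0.531 -1.187
v -1.054 0.672 -0.92
v -0.643 0.988 -0.942
v -1.763 1.545 -1.685
v -1.351 1.86 -1.706
v -1.335 1.463 -0.966
v -0.789 0.28 -1.614
v -0.377 0.595 -1.635
v -1.497 1.152 -2.378
v -1.086 1.468 -2.4
v -0.805 0.677 -2.354
v -0.668 1.631 -2.138
v -0.23 1.092 -1.666
v -0.387 0.841 -2.092
v -0.658 1.174 -2.384
v -0.832 1.874 -1.71
v -0.394 1.335 -1.237
v -0.816 1.476 -0.97
v -1.087 1.81 -1.262
v -0.404 1.581 -1.694
v -1.746 0.805 -2.083
v -1.308 0.266 -1.61
v -1.053 0.33 -2.058
v -1.324 0.664 -2.35
v -1.91 1.048 -1.654
v -1.472 0.509 -1.182
v -1.482 0.966 -0.936
v -1.753 1.299 -1.228
v -1.736 0.559 -1.626
v 0.67 0.106 2.631
v 0.196 -0.753 3.191
v -0.597 1.056 3.016
v -1.072 0.197 3.576
v 1.092 0.363 3.384
v 0.617 -0.496 3.944
v -0.176 1.313 3.769
v -0.65 0.454 4.329
f 2 1 5
f 2 5 3
f 3 5 6
f 3 6 4
f 5 1 7
f 5 7 6
f 6 7 8
f 6 8 4
f 7 1 9
f 7 9 8
f 8 9 10
f 8 10 4
f 9 1 11
f 9 11 10
f 10 11 12
f 10 12 4
f 11 1 13
f 11 13 12
f 12 13 14
f 12 14 4
f 13 1 15
f 13 15 14
f 14 15 16
f 14 16 4
f 15 1 17
f 15 17 16
f 16 17 18
f 16 18 4
f 17 1 19
f 17 19 18
f 18 19 20
f 18 20 4
f 19 1 21
f 19 21 20
f 20 21 22
f 20 22 4
f 21 1 23
f 21 23 22
f 22 23 24
f 22 24 4
f 23 1 25
f 23 25 24
f 24 25 26
f 24 26 4
f 25 1 27
f 25 27 26
f 26 27 28
f 26 28 4
f 27 1 29
f 27 29 28
f 28 29 30
f 28 30 4
f 29 1 31
f 29 31 30
f 30 31 32
f 30 32 4
f 31 1 33
f 31 33 32
f 32 33 34
f 32 34 4
f 33 1 2
f 33 2 34
f 34 2 3
f 34 3 4
f 36 35 39
f 36 39 37
f 37 39 40
f 37 40 38
f 39 35 41
f 39 41 40
f 40 41 42
f 40 42 38
f 41 35 43
f 41 43 42
f 42 43 44
f 42 44 38
f 43 35 45
f 43 45 44
f 44 45 46
f 44 46 38
f 45 35 47
f 45 47 46
f 46 47 48
f 46 48 38
f 47 35 49
f 47 49 48
f 48 49 50
f 48 50 38
f 49 35 51
f 49 51 50
f 50 51 52
f 50 52 38
f 51 35 53
f 51 53 52
f 52 53 54
f 52 54 38
f 53 35 55
f 53 55 54
f 54 55 56
f 54 56 38
f 55 35 57
f 55 57 56
f 56 57 58
f 56 58 38
f 57 35 59
f 57 59 58
f 58 59 60
f 58 60 38
f 59 35 61
f 59 61 60
f 60 61 62
f 60 62 38
f 61 35 63
f 61 63 62
f 62 63 64
f 62 64 38
f 63 35 65
f 63 65 64
f 64 65 66
f 64 66 38
f 65 35 36
f 65 36 66
f 66 36 37
f 66 37 38
f 67 104 83
f 104 78 107
f 83 107 72
f 104 107 83
f 67 83 79
f 83 72 84
f 79 84 68
f 83 84 79
f 67 79 88
f 79 68 89
f 88 89 74
f 79 89 88
f 67 88 100
f 88 74 103
f 100 103 77
f 88 103 100
f 67 100 104
f 100 77 108
f 104 108 78
f 100 108 104
f 68 84 95
f 84 72 98
f 95 98 76
f 84 98 95
f 72 107 85
f 107 78 106
f 85 106 71
f 107 106 85
f 78 108 105
f 108 77 101
f 105 101 69
f 108 101 105
f 77 103 102
f 103 74 90
f 102 90 73
f 103 90 102
f 74 89 94
f 89 68 91
f 94 91 75
f 89 91 94
f 70 96 82
f 96 76 97
f 82 97 71
f 96 97 82
f 70 82 80
f 82 71 81
f 80 81 69
f 82 81 80
f 70 80 87
f 80 69 86
f 87 86 73
f 80 86 87
f 70 87 92
f 87 73 93
f 92 93 75
f 87 93 92
f 70 92 96
f 92 75 99
f 96 99 76
f 92 99 96
f 71 97 85
f 97 76 98
f 85 98 72
f 97 98 85
f 69 81 105
f 81 71 106
f 105 106 78
f 81 106 105
f 73 86 102
f 86 69 101
f 102 101 77
f 86 101 102
f 75 93 94
f 93 73 90
f 94 90 74
f 93 90 94
f 76 99 95
f 99 75 91
f 95 91 68
f 99 91 95
f 110 112 109
f 113 110 109
f 109 112 111
f 111 113 109
f 110 116 112
f 114 110 113
f 114 116 110
f 112 116 111
f 115 113 111
f 111 116 115
f 115 114 113
f 116 114 115



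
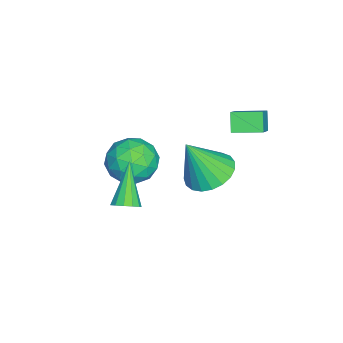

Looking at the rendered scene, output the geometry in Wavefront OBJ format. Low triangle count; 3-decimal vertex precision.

v 0.568 -0.737 0.276
v 0.921 -1.013 0.594
v -0.728 -0.863 1.604
v 0.96 -0.713 0.66
v 0.874 -0.42 0.604
v 0.691 -0.228 0.444
v 0.469 -0.198 0.23
v 0.278 -0.339 0.031
v 0.179 -0.607 -0.091
v 0.204 -0.916 -0.096
v 0.344 -1.168 0.017
v 0.555 -1.284 0.212
v 0.77 -1.226 0.427
v -4.712 2.226 1.469
v -3.129 2.274 2.771
v -4.835 3.364 1.576
v -3.252 3.412 2.878
v -4.168 2.348 0.802
v -2.585 2.396 2.104
v -4.291 3.486 0.909
v -2.708 3.534 2.211
v -3.742 -0.906 -1.963
v -2.897 -0.703 -1.318
v -4.283 -2.157 -0.862
v -3.438 -1.954 -0.217
v -4.234 -1.226 -0.312
v -3.9 -0.452 -0.992
v -3.28 -2.408 -1.188
v -2.946 -1.634 -1.868
v -2.612 -1.631 -0.838
v -3.201 -0.9 -0.297
v -3.979 -1.96 -1.883
v -4.568 -1.229 -1.342
v -3.272 -0.694 -1.737
v -3.908 -2.166 -0.443
v -4.375 -1.738 -0.499
v -3.879 -1.618 -0.119
v -3.862 -0.547 -1.546
v -3.365 -0.428 -1.166
v -4.15 -0.736 -0.575
v -3.815 -2.432 -1.014
v -3.318 -2.313 -0.634
v -3.301 -1.242 -2.061
v -2.805 -1.122 -1.681
v -3.03 -2.124 -1.605
v -2.608 -1.12 -1.076
v -2.925 -1.856 -0.428
v -2.833 -2.123 -0.999
v -2.637 -1.668 -1.399
v -2.954 -0.691 -0.758
v -3.272 -1.427 -0.11
v -3.739 -0.999 -0.167
v -3.543 -0.544 -0.567
v -2.786 -1.237 -0.476
v -3.908 -1.433 -2.07
v -4.226 -2.169 -1.422
v -3.637 -2.316 -1.613
v -3.441 -1.861 -2.013
v -4.255 -1.004 -1.752
v -4.572 -1.74 -1.104
v -4.543 -1.192 -0.781
v -4.347 -0.737 -1.181
v -4.394 -1.623 -1.704
v -3.797 1.443 -1.439
v -2.79 1.73 -1.506
v -3.443 0.617 0.359
v -2.97 2.077 -1.311
v -3.293 2.314 -1.138
v -3.703 2.4 -1.017
v -4.13 2.322 -0.969
v -4.499 2.091 -1.002
v -4.747 1.748 -1.111
v -4.831 1.353 -1.276
v -4.736 0.973 -1.47
v -4.478 0.675 -1.658
v -4.103 0.509 -1.808
v -3.675 0.505 -1.894
v -3.269 0.664 -1.902
v -2.953 0.957 -1.829
v -2.784 1.334 -1.689
f 2 1 4
f 2 4 3
f 4 1 5
f 4 5 3
f 5 1 6
f 5 6 3
f 6 1 7
f 6 7 3
f 7 1 8
f 7 8 3
f 8 1 9
f 8 9 3
f 9 1 10
f 9 10 3
f 10 1 11
f 10 11 3
f 11 1 12
f 11 12 3
f 12 1 13
f 12 13 3
f 13 1 2
f 13 2 3
f 15 17 14
f 18 15 14
f 14 17 16
f 16 18 14
f 15 21 17
f 19 15 18
f 19 21 15
f 17 21 16
f 20 18 16
f 16 21 20
f 20 19 18
f 21 19 20
f 22 59 38
f 59 33 62
f 38 62 27
f 59 62 38
f 22 38 34
f 38 27 39
f 34 39 23
f 38 39 34
f 22 34 43
f 34 23 44
f 43 44 29
f 34 44 43
f 22 43 55
f 43 29 58
f 55 58 32
f 43 58 55
f 22 55 59
f 55 32 63
f 59 63 33
f 55 63 59
f 23 39 50
f 39 27 53
f 50 53 31
f 39 53 50
f 27 62 40
f 62 33 61
f 40 61 26
f 62 61 40
f 33 63 60
f 63 32 56
f 60 56 24
f 63 56 60
f 32 58 57
f 58 29 45
f 57 45 28
f 58 45 57
f 29 44 49
f 44 23 46
f 49 46 30
f 44 46 49
f 25 51 37
f 51 31 52
f 37 52 26
f 51 52 37
f 25 37 35
f 37 26 36
f 35 36 24
f 37 36 35
f 25 35 42
f 35 24 41
f 42 41 28
f 35 41 42
f 25 42 47
f 42 28 48
f 47 48 30
f 42 48 47
f 25 47 51
f 47 30 54
f 51 54 31
f 47 54 51
f 26 52 40
f 52 31 53
f 40 53 27
f 52 53 40
f 24 36 60
f 36 26 61
f 60 61 33
f 36 61 60
f 28 41 57
f 41 24 56
f 57 56 32
f 41 56 57
f 30 48 49
f 48 28 45
f 49 45 29
f 48 45 49
f 31 54 50
f 54 30 46
f 50 46 23
f 54 46 50
f 65 64 67
f 65 67 66
f 67 64 68
f 67 68 66
f 68 64 69
f 68 69 66
f 69 64 70
f 69 70 66
f 70 64 71
f 70 71 66
f 71 64 72
f 71 72 66
f 72 64 73
f 72 73 66
f 73 64 74
f 73 74 66
f 74 64 75
f 74 75 66
f 75 64 76
f 75 76 66
f 76 64 77
f 76 77 66
f 77 64 78
f 77 78 66
f 78 64 79
f 78 79 66
f 79 64 80
f 79 80 66
f 80 64 65
f 80 65 66



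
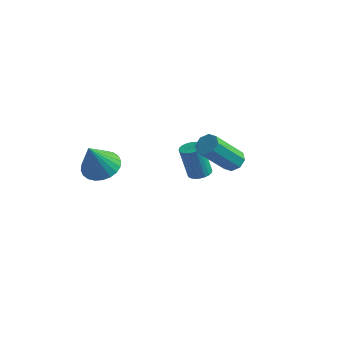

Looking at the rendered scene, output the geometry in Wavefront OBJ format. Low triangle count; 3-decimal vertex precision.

v 2.637 -0.505 1.405
v 3.101 -0.487 1.616
v 2.506 -1.517 3.007
v 2.043 -1.535 2.795
v 2.871 -0.194 1.735
v 2.276 -1.224 3.125
v 2.505 -0.084 1.66
v 1.91 -1.114 3.05
v 2.216 -0.22 1.435
v 1.621 -1.25 2.826
v 2.174 -0.523 1.193
v 1.579 -1.553 2.584
v 2.404 -0.816 1.075
v 1.809 -1.846 2.465
v 2.77 -0.926 1.15
v 2.175 -1.956 2.54
v 3.059 -0.79 1.374
v 2.464 -1.82 2.765
v -1.253 -3.585 1.739
v -0.805 -4.182 1.512
v -1.387 -4.195 3.081
v -0.596 -3.989 1.621
v -0.487 -3.734 1.748
v -0.495 -3.457 1.873
v -0.618 -3.199 1.978
v -0.838 -3 2.047
v -1.121 -2.89 2.069
v -1.424 -2.886 2.04
v -1.701 -2.988 1.966
v -1.909 -3.181 1.857
v -2.018 -3.435 1.731
v -2.011 -3.712 1.605
v -1.887 -3.97 1.5
v -1.668 -4.169 1.432
v -1.385 -4.279 1.41
v -1.082 -4.284 1.438
v 0.143 1.528 -1.614
v 0.62 1.599 -1.481
v 0.234 1.562 -0.074
v -0.243 1.492 -0.206
v 0.556 1.783 -1.494
v 0.171 1.746 -0.086
v 0.429 1.928 -1.525
v 0.044 1.892 -0.117
v 0.259 2.012 -1.569
v -0.126 1.976 -0.162
v 0.071 2.023 -1.621
v -0.314 1.987 -0.213
v -0.106 1.958 -1.671
v -0.491 1.922 -0.263
v -0.245 1.828 -1.712
v -0.63 1.792 -0.305
v -0.325 1.652 -1.739
v -0.711 1.616 -0.331
v -0.334 1.458 -1.746
v -0.72 1.421 -0.339
v -0.271 1.274 -1.734
v -0.656 1.237 -0.326
v -0.144 1.128 -1.703
v -0.529 1.092 -0.295
v 0.026 1.044 -1.658
v -0.359 1.008 -0.251
v 0.214 1.033 -1.607
v -0.171 0.997 -0.199
v 0.391 1.098 -1.557
v 0.006 1.062 -0.149
v 0.53 1.228 -1.515
v 0.145 1.192 -0.108
v 0.611 1.404 -1.489
v 0.225 1.368 -0.081
f 2 1 5
f 2 5 3
f 3 5 6
f 3 6 4
f 5 1 7
f 5 7 6
f 6 7 8
f 6 8 4
f 7 1 9
f 7 9 8
f 8 9 10
f 8 10 4
f 9 1 11
f 9 11 10
f 10 11 12
f 10 12 4
f 11 1 13
f 11 13 12
f 12 13 14
f 12 14 4
f 13 1 15
f 13 15 14
f 14 15 16
f 14 16 4
f 15 1 17
f 15 17 16
f 16 17 18
f 16 18 4
f 17 1 2
f 17 2 18
f 18 2 3
f 18 3 4
f 20 19 22
f 20 22 21
f 22 19 23
f 22 23 21
f 23 19 24
f 23 24 21
f 24 19 25
f 24 25 21
f 25 19 26
f 25 26 21
f 26 19 27
f 26 27 21
f 27 19 28
f 27 28 21
f 28 19 29
f 28 29 21
f 29 19 30
f 29 30 21
f 30 19 31
f 30 31 21
f 31 19 32
f 31 32 21
f 32 19 33
f 32 33 21
f 33 19 34
f 33 34 21
f 34 19 35
f 34 35 21
f 35 19 36
f 35 36 21
f 36 19 20
f 36 20 21
f 38 37 41
f 38 41 39
f 39 41 42
f 39 42 40
f 41 37 43
f 41 43 42
f 42 43 44
f 42 44 40
f 43 37 45
f 43 45 44
f 44 45 46
f 44 46 40
f 45 37 47
f 45 47 46
f 46 47 48
f 46 48 40
f 47 37 49
f 47 49 48
f 48 49 50
f 48 50 40
f 49 37 51
f 49 51 50
f 50 51 52
f 50 52 40
f 51 37 53
f 51 53 52
f 52 53 54
f 52 54 40
f 53 37 55
f 53 55 54
f 54 55 56
f 54 56 40
f 55 37 57
f 55 57 56
f 56 57 58
f 56 58 40
f 57 37 59
f 57 59 58
f 58 59 60
f 58 60 40
f 59 37 61
f 59 61 60
f 60 61 62
f 60 62 40
f 61 37 63
f 61 63 62
f 62 63 64
f 62 64 40
f 63 37 65
f 63 65 64
f 64 65 66
f 64 66 40
f 65 37 67
f 65 67 66
f 66 67 68
f 66 68 40
f 67 37 69
f 67 69 68
f 68 69 70
f 68 70 40
f 69 37 38
f 69 38 70
f 70 38 39
f 70 39 40



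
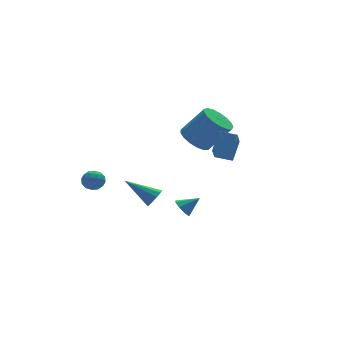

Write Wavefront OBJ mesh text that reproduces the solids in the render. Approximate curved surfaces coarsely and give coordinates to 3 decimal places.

v -3.692 1.633 -1.698
v -3.249 2.137 -1.523
v -2.911 0.863 -1.457
v -2.468 1.367 -1.282
v -3.023 1.241 -0.886
v -3.506 1.716 -1.035
v -2.654 1.284 -1.945
v -3.137 1.759 -2.094
v -2.607 1.921 -1.676
v -2.836 1.895 -1.021
v -3.324 1.105 -1.959
v -3.553 1.079 -1.304
v -3.539 1.952 -1.632
v -2.621 1.048 -1.348
v -2.948 0.973 -1.115
v -2.687 1.27 -1.012
v -3.69 1.705 -1.345
v -3.43 2.002 -1.242
v -3.297 1.475 -0.867
v -2.73 0.998 -1.738
v -2.47 1.295 -1.635
v -3.473 1.73 -1.968
v -3.212 2.027 -1.865
v -2.863 1.525 -2.113
v -2.901 2.122 -1.619
v -2.442 1.67 -1.477
v -2.552 1.62 -1.867
v -2.835 1.9 -1.954
v -3.036 2.107 -1.234
v -2.577 1.654 -1.092
v -2.903 1.58 -0.859
v -3.187 1.859 -0.947
v -2.658 1.98 -1.324
v -3.583 1.346 -1.888
v -3.124 0.893 -1.746
v -2.973 1.141 -2.033
v -3.257 1.42 -2.121
v -3.718 1.33 -1.503
v -3.259 0.878 -1.361
v -3.325 1.1 -1.026
v -3.608 1.38 -1.113
v -3.502 1.02 -1.656
v 0.121 0.643 -3.205
v 0.632 0.977 -2.953
v -1.161 1.797 -2.135
v 0.515 1.165 -3.295
v 0.248 1.154 -3.603
v -0.067 0.949 -3.76
v -0.311 0.626 -3.704
v -0.389 0.31 -3.458
v -0.273 0.122 -3.116
v -0.006 0.132 -2.808
v 0.31 0.338 -2.651
v 0.553 0.661 -2.707
v 3.116 2.043 0.006
v 3.842 1.687 -0.633
v 5.01 1.182 0.975
v 4.284 1.537 1.614
v 3.961 2.162 -0.57
v 5.129 1.657 1.037
v 3.887 2.609 -0.376
v 5.055 2.104 1.232
v 3.636 2.926 -0.094
v 4.804 2.421 1.513
v 3.266 3.041 0.211
v 4.434 2.536 1.818
v 2.862 2.927 0.469
v 4.03 2.422 2.076
v 2.516 2.611 0.621
v 3.683 2.105 2.228
v 2.307 2.164 0.632
v 3.475 1.659 2.24
v 2.284 1.69 0.5
v 3.452 1.185 2.107
v 2.451 1.296 0.255
v 3.619 0.791 1.862
v 2.771 1.074 -0.047
v 3.939 0.568 1.56
v 3.17 1.073 -0.337
v 4.337 0.568 1.27
v 3.556 1.295 -0.548
v 4.724 0.789 1.059
v 1.009 -0.971 -3.317
v 1.37 -0.59 -3.7
v 1.931 -1.169 -2.643
v 1.153 -0.338 -3.33
v 0.852 -0.457 -2.952
v 0.642 -0.878 -2.789
v 0.647 -1.353 -2.935
v 0.864 -1.605 -3.305
v 1.166 -1.486 -3.682
v 1.375 -1.065 -3.846
v 2.02 -4.691 2.491
v 2.696 -4.062 3.448
v 1.261 -4.086 2.629
v 1.938 -3.457 3.585
v 2.662 -3.623 1.335
v 3.339 -2.994 2.291
v 1.904 -3.018 1.472
v 2.58 -2.389 2.429
f 1 38 17
f 38 12 41
f 17 41 6
f 38 41 17
f 1 17 13
f 17 6 18
f 13 18 2
f 17 18 13
f 1 13 22
f 13 2 23
f 22 23 8
f 13 23 22
f 1 22 34
f 22 8 37
f 34 37 11
f 22 37 34
f 1 34 38
f 34 11 42
f 38 42 12
f 34 42 38
f 2 18 29
f 18 6 32
f 29 32 10
f 18 32 29
f 6 41 19
f 41 12 40
f 19 40 5
f 41 40 19
f 12 42 39
f 42 11 35
f 39 35 3
f 42 35 39
f 11 37 36
f 37 8 24
f 36 24 7
f 37 24 36
f 8 23 28
f 23 2 25
f 28 25 9
f 23 25 28
f 4 30 16
f 30 10 31
f 16 31 5
f 30 31 16
f 4 16 14
f 16 5 15
f 14 15 3
f 16 15 14
f 4 14 21
f 14 3 20
f 21 20 7
f 14 20 21
f 4 21 26
f 21 7 27
f 26 27 9
f 21 27 26
f 4 26 30
f 26 9 33
f 30 33 10
f 26 33 30
f 5 31 19
f 31 10 32
f 19 32 6
f 31 32 19
f 3 15 39
f 15 5 40
f 39 40 12
f 15 40 39
f 7 20 36
f 20 3 35
f 36 35 11
f 20 35 36
f 9 27 28
f 27 7 24
f 28 24 8
f 27 24 28
f 10 33 29
f 33 9 25
f 29 25 2
f 33 25 29
f 44 43 46
f 44 46 45
f 46 43 47
f 46 47 45
f 47 43 48
f 47 48 45
f 48 43 49
f 48 49 45
f 49 43 50
f 49 50 45
f 50 43 51
f 50 51 45
f 51 43 52
f 51 52 45
f 52 43 53
f 52 53 45
f 53 43 54
f 53 54 45
f 54 43 44
f 54 44 45
f 56 55 59
f 56 59 57
f 57 59 60
f 57 60 58
f 59 55 61
f 59 61 60
f 60 61 62
f 60 62 58
f 61 55 63
f 61 63 62
f 62 63 64
f 62 64 58
f 63 55 65
f 63 65 64
f 64 65 66
f 64 66 58
f 65 55 67
f 65 67 66
f 66 67 68
f 66 68 58
f 67 55 69
f 67 69 68
f 68 69 70
f 68 70 58
f 69 55 71
f 69 71 70
f 70 71 72
f 70 72 58
f 71 55 73
f 71 73 72
f 72 73 74
f 72 74 58
f 73 55 75
f 73 75 74
f 74 75 76
f 74 76 58
f 75 55 77
f 75 77 76
f 76 77 78
f 76 78 58
f 77 55 79
f 77 79 78
f 78 79 80
f 78 80 58
f 79 55 81
f 79 81 80
f 80 81 82
f 80 82 58
f 81 55 56
f 81 56 82
f 82 56 57
f 82 57 58
f 84 83 86
f 84 86 85
f 86 83 87
f 86 87 85
f 87 83 88
f 87 88 85
f 88 83 89
f 88 89 85
f 89 83 90
f 89 90 85
f 90 83 91
f 90 91 85
f 91 83 92
f 91 92 85
f 92 83 84
f 92 84 85
f 94 96 93
f 97 94 93
f 93 96 95
f 95 97 93
f 94 100 96
f 98 94 97
f 98 100 94
f 96 100 95
f 99 97 95
f 95 100 99
f 99 98 97
f 100 98 99



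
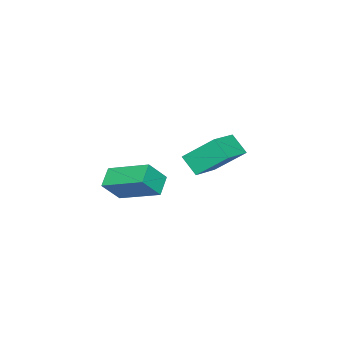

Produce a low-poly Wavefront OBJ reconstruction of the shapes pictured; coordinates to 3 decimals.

v -1.985 1.77 0.755
v -2.164 0.937 1.614
v -2.422 3.157 2.009
v -2.601 2.323 2.868
v -0.099 1.897 1.272
v -0.278 1.063 2.131
v -0.536 3.283 2.526
v -0.715 2.45 3.385
v 3.004 0.236 1.86
v 3.799 -0.154 2.866
v 3.024 2.292 2.641
v 3.819 1.902 3.647
v 3.881 0.458 1.253
v 4.676 0.068 2.259
v 3.901 2.514 2.034
v 4.696 2.124 3.04
f 2 4 1
f 5 2 1
f 1 4 3
f 3 5 1
f 2 8 4
f 6 2 5
f 6 8 2
f 4 8 3
f 7 5 3
f 3 8 7
f 7 6 5
f 8 6 7
f 10 12 9
f 13 10 9
f 9 12 11
f 11 13 9
f 10 16 12
f 14 10 13
f 14 16 10
f 12 16 11
f 15 13 11
f 11 16 15
f 15 14 13
f 16 14 15



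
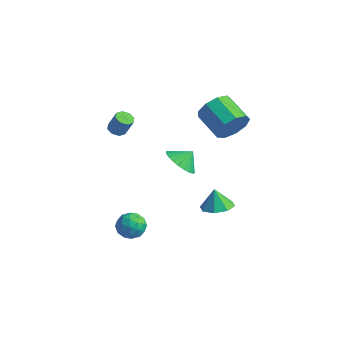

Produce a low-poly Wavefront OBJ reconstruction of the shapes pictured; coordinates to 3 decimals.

v -3.56 -1.154 1.392
v -3.093 -1.416 1.225
v -2.614 -1.248 2.302
v -3.08 -0.986 2.468
v -3.079 -0.994 1.153
v -2.6 -0.826 2.229
v -3.346 -0.665 1.221
v -2.867 -0.497 2.297
v -3.738 -0.623 1.389
v -3.259 -0.455 2.465
v -4.026 -0.892 1.558
v -3.547 -0.724 2.635
v -4.04 -1.314 1.631
v -3.561 -1.146 2.707
v -3.773 -1.643 1.563
v -3.294 -1.475 2.639
v -3.381 -1.685 1.395
v -2.902 -1.517 2.471
v -3.379 3.609 -3.866
v -2.791 2.804 -3.402
v -3.041 4.291 -3.114
v -2.506 2.968 -3.678
v -2.353 3.229 -3.982
v -2.357 3.548 -4.269
v -2.517 3.877 -4.495
v -2.807 4.164 -4.625
v -3.185 4.368 -4.639
v -3.592 4.456 -4.536
v -3.967 4.415 -4.331
v -4.252 4.251 -4.055
v -4.404 3.99 -3.751
v -4.401 3.671 -3.464
v -4.241 3.342 -3.238
v -3.951 3.054 -3.108
v -3.573 2.851 -3.094
v -3.166 2.763 -3.197
v 1.213 2.903 1.847
v 1.646 3.449 2.686
v -0.041 3.762 3.351
v -0.473 3.217 2.513
v 1.509 3.916 2.121
v -0.177 4.229 2.786
v 1.235 3.909 1.428
v -0.452 4.222 2.093
v 0.95 3.432 0.931
v -0.737 3.745 1.596
v 0.789 2.707 0.863
v -0.898 3.02 1.528
v 0.826 2.074 1.255
v -0.861 2.387 1.921
v 1.044 1.829 1.925
v -0.642 2.143 2.59
v 1.342 2.087 2.558
v -0.345 2.4 3.223
v 1.579 2.727 2.859
v -0.107 3.04 3.524
v 0.024 -3.187 -2.484
v 0.663 -3.128 -3.09
v -0.543 -4.292 -3.19
v 0.096 -4.233 -3.796
v 0.288 -4.502 -2.977
v 0.638 -3.819 -2.54
v -0.518 -3.601 -3.74
v -0.168 -2.918 -3.303
v 0.329 -3.384 -3.866
v 0.827 -3.941 -3.394
v -0.707 -3.479 -2.886
v -0.209 -4.036 -2.414
v 0.393 -3.06 -2.725
v -0.273 -4.36 -3.555
v -0.161 -4.518 -3.074
v 0.215 -4.483 -3.43
v 0.378 -3.466 -2.402
v 0.754 -3.432 -2.758
v 0.533 -4.239 -2.692
v -0.634 -3.988 -3.522
v -0.258 -3.954 -3.878
v -0.095 -2.937 -2.85
v 0.281 -2.902 -3.206
v -0.413 -3.181 -3.588
v 0.573 -3.176 -3.537
v 0.239 -3.826 -3.952
v -0.122 -3.454 -3.919
v 0.084 -3.053 -3.663
v 0.865 -3.503 -3.26
v 0.532 -4.153 -3.675
v 0.644 -4.311 -3.194
v 0.85 -3.91 -2.937
v 0.669 -3.654 -3.716
v -0.412 -3.267 -2.605
v -0.745 -3.917 -3.02
v -0.73 -3.51 -3.343
v -0.524 -3.109 -3.086
v -0.119 -3.594 -2.328
v -0.453 -4.244 -2.743
v 0.036 -4.367 -2.617
v 0.242 -3.966 -2.361
v -0.549 -3.766 -2.564
v 3.115 -0.34 -1.799
v 3.88 0.179 -1.633
v 2.805 -0.26 -0.621
v 3.309 0.579 -1.81
v 2.624 0.441 -1.981
v 2.226 -0.155 -2.044
v 2.349 -0.86 -1.964
v 2.92 -1.26 -1.787
v 3.605 -1.121 -1.617
v 4.003 -0.525 -1.553
f 2 1 5
f 2 5 3
f 3 5 6
f 3 6 4
f 5 1 7
f 5 7 6
f 6 7 8
f 6 8 4
f 7 1 9
f 7 9 8
f 8 9 10
f 8 10 4
f 9 1 11
f 9 11 10
f 10 11 12
f 10 12 4
f 11 1 13
f 11 13 12
f 12 13 14
f 12 14 4
f 13 1 15
f 13 15 14
f 14 15 16
f 14 16 4
f 15 1 17
f 15 17 16
f 16 17 18
f 16 18 4
f 17 1 2
f 17 2 18
f 18 2 3
f 18 3 4
f 20 19 22
f 20 22 21
f 22 19 23
f 22 23 21
f 23 19 24
f 23 24 21
f 24 19 25
f 24 25 21
f 25 19 26
f 25 26 21
f 26 19 27
f 26 27 21
f 27 19 28
f 27 28 21
f 28 19 29
f 28 29 21
f 29 19 30
f 29 30 21
f 30 19 31
f 30 31 21
f 31 19 32
f 31 32 21
f 32 19 33
f 32 33 21
f 33 19 34
f 33 34 21
f 34 19 35
f 34 35 21
f 35 19 36
f 35 36 21
f 36 19 20
f 36 20 21
f 38 37 41
f 38 41 39
f 39 41 42
f 39 42 40
f 41 37 43
f 41 43 42
f 42 43 44
f 42 44 40
f 43 37 45
f 43 45 44
f 44 45 46
f 44 46 40
f 45 37 47
f 45 47 46
f 46 47 48
f 46 48 40
f 47 37 49
f 47 49 48
f 48 49 50
f 48 50 40
f 49 37 51
f 49 51 50
f 50 51 52
f 50 52 40
f 51 37 53
f 51 53 52
f 52 53 54
f 52 54 40
f 53 37 55
f 53 55 54
f 54 55 56
f 54 56 40
f 55 37 38
f 55 38 56
f 56 38 39
f 56 39 40
f 57 94 73
f 94 68 97
f 73 97 62
f 94 97 73
f 57 73 69
f 73 62 74
f 69 74 58
f 73 74 69
f 57 69 78
f 69 58 79
f 78 79 64
f 69 79 78
f 57 78 90
f 78 64 93
f 90 93 67
f 78 93 90
f 57 90 94
f 90 67 98
f 94 98 68
f 90 98 94
f 58 74 85
f 74 62 88
f 85 88 66
f 74 88 85
f 62 97 75
f 97 68 96
f 75 96 61
f 97 96 75
f 68 98 95
f 98 67 91
f 95 91 59
f 98 91 95
f 67 93 92
f 93 64 80
f 92 80 63
f 93 80 92
f 64 79 84
f 79 58 81
f 84 81 65
f 79 81 84
f 60 86 72
f 86 66 87
f 72 87 61
f 86 87 72
f 60 72 70
f 72 61 71
f 70 71 59
f 72 71 70
f 60 70 77
f 70 59 76
f 77 76 63
f 70 76 77
f 60 77 82
f 77 63 83
f 82 83 65
f 77 83 82
f 60 82 86
f 82 65 89
f 86 89 66
f 82 89 86
f 61 87 75
f 87 66 88
f 75 88 62
f 87 88 75
f 59 71 95
f 71 61 96
f 95 96 68
f 71 96 95
f 63 76 92
f 76 59 91
f 92 91 67
f 76 91 92
f 65 83 84
f 83 63 80
f 84 80 64
f 83 80 84
f 66 89 85
f 89 65 81
f 85 81 58
f 89 81 85
f 100 99 102
f 100 102 101
f 102 99 103
f 102 103 101
f 103 99 104
f 103 104 101
f 104 99 105
f 104 105 101
f 105 99 106
f 105 106 101
f 106 99 107
f 106 107 101
f 107 99 108
f 107 108 101
f 108 99 100
f 108 100 101



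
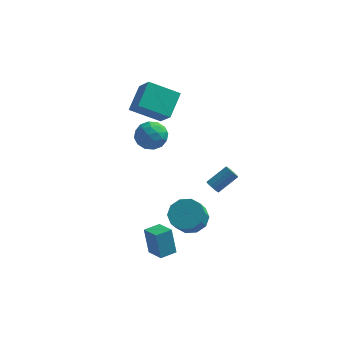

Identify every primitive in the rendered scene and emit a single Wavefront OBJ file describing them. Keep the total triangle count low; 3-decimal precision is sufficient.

v 1.528 -1.462 -2.269
v 2.04 -2.261 -2.825
v 1.904 -3.057 -1.807
v 1.392 -2.258 -1.251
v 2.511 -1.907 -2.486
v 2.374 -2.703 -1.467
v 2.606 -1.383 -2.063
v 2.469 -2.179 -1.045
v 2.289 -0.889 -1.72
v 2.153 -1.685 -0.701
v 1.682 -0.614 -1.586
v 1.546 -1.41 -0.567
v 1.016 -0.663 -1.713
v 0.88 -1.459 -0.695
v 0.546 -1.017 -2.053
v 0.409 -1.813 -1.034
v 0.451 -1.541 -2.475
v 0.314 -2.337 -1.457
v 0.767 -2.035 -2.819
v 0.631 -2.831 -1.8
v 1.374 -2.31 -2.953
v 1.238 -3.106 -1.934
v -0.617 -3.118 -4.353
v -0.965 -2.769 -2.664
v 0.138 -2.346 -4.358
v -0.21 -1.997 -2.668
v 0.27 -3.983 -3.992
v -0.078 -3.634 -2.302
v 1.025 -3.211 -3.996
v 0.677 -2.862 -2.307
v 2.223 1.904 -2.081
v 2.548 1.498 -2.097
v 3.582 2.291 -1.134
v 3.257 2.696 -1.119
v 2.623 1.673 -2.32
v 3.657 2.465 -1.358
v 2.57 1.92 -2.468
v 3.605 2.712 -1.505
v 2.408 2.163 -2.493
v 3.442 2.955 -1.53
v 2.186 2.323 -2.387
v 3.221 3.115 -1.424
v 1.977 2.35 -2.184
v 3.011 3.142 -1.221
v 1.845 2.236 -1.949
v 2.879 3.028 -0.986
v 1.834 2.016 -1.755
v 2.868 2.808 -0.793
v 1.946 1.76 -1.666
v 2.98 2.553 -0.703
v 2.146 1.551 -1.708
v 3.18 2.343 -0.745
v 2.37 1.453 -1.869
v 3.404 2.245 -0.906
v -3.114 3.263 3.187
v -2.797 4.817 4.25
v -1.251 3.559 2.198
v -0.933 5.113 3.261
v -2.327 2.287 4.379
v -2.009 3.841 5.442
v -0.463 2.583 3.39
v -0.146 4.137 4.453
v -2.242 2.285 2.026
v -1.248 2.686 2.081
v -1.632 0.714 2.439
v -0.638 1.115 2.494
v -1.369 1.391 3.229
v -1.746 2.361 2.974
v -1.134 1.039 1.546
v -1.511 2.009 1.291
v -0.564 1.915 1.784
v -0.709 2.133 2.824
v -2.171 1.267 1.696
v -2.316 1.485 2.736
v -1.799 2.623 2.017
v -1.081 0.777 2.503
v -1.511 0.939 2.935
v -0.927 1.174 2.967
v -2.091 2.433 2.542
v -1.507 2.668 2.574
v -1.578 1.907 3.249
v -1.373 0.732 1.946
v -0.789 0.967 1.978
v -1.953 2.226 1.553
v -1.369 2.461 1.585
v -1.302 1.493 1.271
v -0.812 2.406 1.875
v -0.454 1.482 2.118
v -0.745 1.438 1.561
v -0.967 2.008 1.411
v -0.897 2.534 2.486
v -0.539 1.61 2.729
v -0.968 1.772 3.161
v -1.19 2.343 3.011
v -0.495 2.081 2.312
v -2.341 1.79 1.791
v -1.983 0.866 2.034
v -1.69 1.057 1.509
v -1.912 1.628 1.359
v -2.426 1.918 2.402
v -2.068 0.994 2.645
v -1.913 1.392 3.109
v -2.135 1.962 2.959
v -2.385 1.319 2.208
f 2 1 5
f 2 5 3
f 3 5 6
f 3 6 4
f 5 1 7
f 5 7 6
f 6 7 8
f 6 8 4
f 7 1 9
f 7 9 8
f 8 9 10
f 8 10 4
f 9 1 11
f 9 11 10
f 10 11 12
f 10 12 4
f 11 1 13
f 11 13 12
f 12 13 14
f 12 14 4
f 13 1 15
f 13 15 14
f 14 15 16
f 14 16 4
f 15 1 17
f 15 17 16
f 16 17 18
f 16 18 4
f 17 1 19
f 17 19 18
f 18 19 20
f 18 20 4
f 19 1 21
f 19 21 20
f 20 21 22
f 20 22 4
f 21 1 2
f 21 2 22
f 22 2 3
f 22 3 4
f 24 26 23
f 27 24 23
f 23 26 25
f 25 27 23
f 24 30 26
f 28 24 27
f 28 30 24
f 26 30 25
f 29 27 25
f 25 30 29
f 29 28 27
f 30 28 29
f 32 31 35
f 32 35 33
f 33 35 36
f 33 36 34
f 35 31 37
f 35 37 36
f 36 37 38
f 36 38 34
f 37 31 39
f 37 39 38
f 38 39 40
f 38 40 34
f 39 31 41
f 39 41 40
f 40 41 42
f 40 42 34
f 41 31 43
f 41 43 42
f 42 43 44
f 42 44 34
f 43 31 45
f 43 45 44
f 44 45 46
f 44 46 34
f 45 31 47
f 45 47 46
f 46 47 48
f 46 48 34
f 47 31 49
f 47 49 48
f 48 49 50
f 48 50 34
f 49 31 51
f 49 51 50
f 50 51 52
f 50 52 34
f 51 31 53
f 51 53 52
f 52 53 54
f 52 54 34
f 53 31 32
f 53 32 54
f 54 32 33
f 54 33 34
f 56 58 55
f 59 56 55
f 55 58 57
f 57 59 55
f 56 62 58
f 60 56 59
f 60 62 56
f 58 62 57
f 61 59 57
f 57 62 61
f 61 60 59
f 62 60 61
f 63 100 79
f 100 74 103
f 79 103 68
f 100 103 79
f 63 79 75
f 79 68 80
f 75 80 64
f 79 80 75
f 63 75 84
f 75 64 85
f 84 85 70
f 75 85 84
f 63 84 96
f 84 70 99
f 96 99 73
f 84 99 96
f 63 96 100
f 96 73 104
f 100 104 74
f 96 104 100
f 64 80 91
f 80 68 94
f 91 94 72
f 80 94 91
f 68 103 81
f 103 74 102
f 81 102 67
f 103 102 81
f 74 104 101
f 104 73 97
f 101 97 65
f 104 97 101
f 73 99 98
f 99 70 86
f 98 86 69
f 99 86 98
f 70 85 90
f 85 64 87
f 90 87 71
f 85 87 90
f 66 92 78
f 92 72 93
f 78 93 67
f 92 93 78
f 66 78 76
f 78 67 77
f 76 77 65
f 78 77 76
f 66 76 83
f 76 65 82
f 83 82 69
f 76 82 83
f 66 83 88
f 83 69 89
f 88 89 71
f 83 89 88
f 66 88 92
f 88 71 95
f 92 95 72
f 88 95 92
f 67 93 81
f 93 72 94
f 81 94 68
f 93 94 81
f 65 77 101
f 77 67 102
f 101 102 74
f 77 102 101
f 69 82 98
f 82 65 97
f 98 97 73
f 82 97 98
f 71 89 90
f 89 69 86
f 90 86 70
f 89 86 90
f 72 95 91
f 95 71 87
f 91 87 64
f 95 87 91

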